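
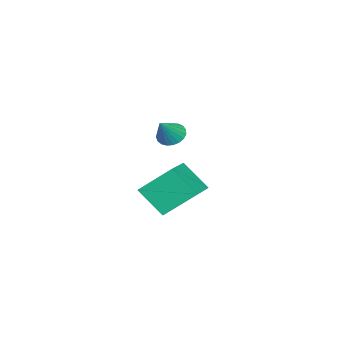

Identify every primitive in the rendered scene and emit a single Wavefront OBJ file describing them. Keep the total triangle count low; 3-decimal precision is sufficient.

v -4.334 -1.339 2.723
v -3.839 -0.961 2.254
v -3.266 -1.381 3.817
v -3.986 -0.716 2.407
v -4.194 -0.579 2.615
v -4.426 -0.573 2.842
v -4.642 -0.7 3.048
v -4.805 -0.937 3.198
v -4.886 -1.244 3.265
v -4.872 -1.567 3.239
v -4.765 -1.85 3.124
v -4.584 -2.046 2.939
v -4.359 -2.118 2.717
v -4.13 -2.056 2.495
v -3.936 -1.87 2.314
v -3.811 -1.592 2.203
v -3.777 -1.271 2.181
v 0.995 1.664 0.421
v 1.006 0.405 1.735
v 0.396 3.084 1.787
v 0.408 1.825 3.101
v 2.832 2.075 0.799
v 2.844 0.816 2.113
v 2.234 3.495 2.165
v 2.245 2.236 3.479
f 2 1 4
f 2 4 3
f 4 1 5
f 4 5 3
f 5 1 6
f 5 6 3
f 6 1 7
f 6 7 3
f 7 1 8
f 7 8 3
f 8 1 9
f 8 9 3
f 9 1 10
f 9 10 3
f 10 1 11
f 10 11 3
f 11 1 12
f 11 12 3
f 12 1 13
f 12 13 3
f 13 1 14
f 13 14 3
f 14 1 15
f 14 15 3
f 15 1 16
f 15 16 3
f 16 1 17
f 16 17 3
f 17 1 2
f 17 2 3
f 19 21 18
f 22 19 18
f 18 21 20
f 20 22 18
f 19 25 21
f 23 19 22
f 23 25 19
f 21 25 20
f 24 22 20
f 20 25 24
f 24 23 22
f 25 23 24



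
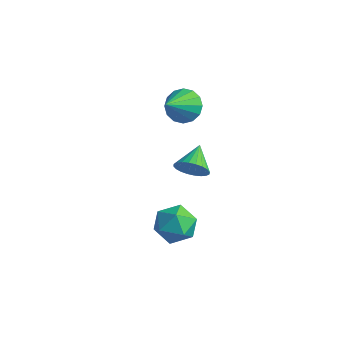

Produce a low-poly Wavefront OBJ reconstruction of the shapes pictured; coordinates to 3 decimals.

v -2.469 2.181 -2.049
v -2.163 2.052 -1.526
v -2.891 3.039 -1.591
v -2.003 2.192 -1.641
v -1.914 2.33 -1.818
v -1.909 2.446 -2.031
v -1.99 2.521 -2.246
v -2.144 2.545 -2.431
v -2.347 2.513 -2.558
v -2.569 2.43 -2.608
v -2.776 2.31 -2.572
v -2.936 2.17 -2.457
v -3.025 2.031 -2.28
v -3.03 1.916 -2.067
v -2.949 1.841 -1.852
v -2.795 1.817 -1.667
v -2.592 1.849 -1.54
v -2.37 1.932 -1.49
v -0.387 -0.126 -1.703
v 0.152 -0.614 -1.949
v -0.932 -1.046 -1.071
v -0.393 -1.534 -1.317
v -0.21 -0.98 -0.819
v 0.127 -0.411 -1.209
v -0.907 -1.249 -1.811
v -0.57 -0.68 -2.201
v -0.17 -1.308 -2.016
v 0.261 -1.142 -1.403
v -1.041 -0.518 -1.617
v -0.61 -0.352 -1.004
v -3.968 3.401 -0.397
v -3.655 3.056 -0.919
v -3.772 2.319 0.437
v -3.388 3.234 -0.751
v -3.276 3.457 -0.488
v -3.35 3.665 -0.2
v -3.59 3.802 0.034
v -3.931 3.832 0.154
v -4.282 3.746 0.125
v -4.549 3.568 -0.043
v -4.66 3.345 -0.306
v -4.586 3.138 -0.593
v -4.347 3 -0.828
v -4.006 2.97 -0.947
f 2 1 4
f 2 4 3
f 4 1 5
f 4 5 3
f 5 1 6
f 5 6 3
f 6 1 7
f 6 7 3
f 7 1 8
f 7 8 3
f 8 1 9
f 8 9 3
f 9 1 10
f 9 10 3
f 10 1 11
f 10 11 3
f 11 1 12
f 11 12 3
f 12 1 13
f 12 13 3
f 13 1 14
f 13 14 3
f 14 1 15
f 14 15 3
f 15 1 16
f 15 16 3
f 16 1 17
f 16 17 3
f 17 1 18
f 17 18 3
f 18 1 2
f 18 2 3
f 19 30 24
f 19 24 20
f 19 20 26
f 19 26 29
f 19 29 30
f 20 24 28
f 24 30 23
f 30 29 21
f 29 26 25
f 26 20 27
f 22 28 23
f 22 23 21
f 22 21 25
f 22 25 27
f 22 27 28
f 23 28 24
f 21 23 30
f 25 21 29
f 27 25 26
f 28 27 20
f 32 31 34
f 32 34 33
f 34 31 35
f 34 35 33
f 35 31 36
f 35 36 33
f 36 31 37
f 36 37 33
f 37 31 38
f 37 38 33
f 38 31 39
f 38 39 33
f 39 31 40
f 39 40 33
f 40 31 41
f 40 41 33
f 41 31 42
f 41 42 33
f 42 31 43
f 42 43 33
f 43 31 44
f 43 44 33
f 44 31 32
f 44 32 33



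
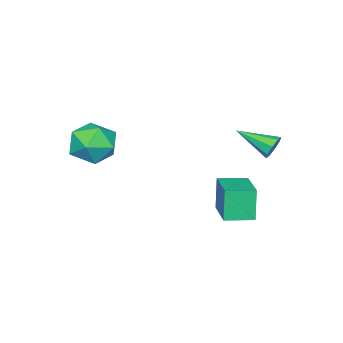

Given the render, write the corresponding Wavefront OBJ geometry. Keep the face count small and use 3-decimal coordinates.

v -1.947 1.462 -0.96
v -2.281 1.263 0.675
v -0.484 2.975 -0.477
v -0.818 2.776 1.158
v -0.962 0.484 -0.878
v -1.296 0.285 0.757
v 0.501 1.997 -0.395
v 0.167 1.798 1.24
v 3.002 -1.988 3.862
v 3.604 -2.529 2.936
v 2.416 -3.771 4.524
v 3.018 -4.312 3.598
v 3.646 -3.76 4.499
v 4.008 -2.658 4.09
v 2.012 -3.642 3.37
v 2.374 -2.54 2.961
v 2.991 -3.552 2.631
v 4.002 -3.624 3.329
v 2.018 -2.676 4.131
v 3.029 -2.748 4.829
v -2.573 2.399 2.888
v -2.149 2.311 2.39
v -2.147 0.681 3.552
v -1.931 2.522 2.795
v -2.09 2.66 3.254
v -2.531 2.645 3.499
v -2.997 2.486 3.386
v -3.215 2.276 2.982
v -3.056 2.138 2.522
v -2.615 2.152 2.277
f 2 4 1
f 5 2 1
f 1 4 3
f 3 5 1
f 2 8 4
f 6 2 5
f 6 8 2
f 4 8 3
f 7 5 3
f 3 8 7
f 7 6 5
f 8 6 7
f 9 20 14
f 9 14 10
f 9 10 16
f 9 16 19
f 9 19 20
f 10 14 18
f 14 20 13
f 20 19 11
f 19 16 15
f 16 10 17
f 12 18 13
f 12 13 11
f 12 11 15
f 12 15 17
f 12 17 18
f 13 18 14
f 11 13 20
f 15 11 19
f 17 15 16
f 18 17 10
f 22 21 24
f 22 24 23
f 24 21 25
f 24 25 23
f 25 21 26
f 25 26 23
f 26 21 27
f 26 27 23
f 27 21 28
f 27 28 23
f 28 21 29
f 28 29 23
f 29 21 30
f 29 30 23
f 30 21 22
f 30 22 23



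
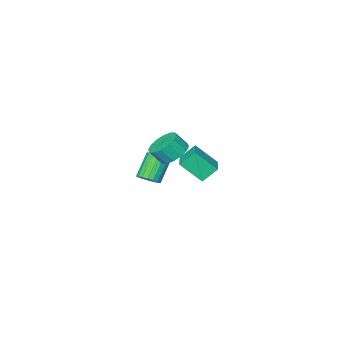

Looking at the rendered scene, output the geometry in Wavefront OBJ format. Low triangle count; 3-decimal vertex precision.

v 0.227 -3.62 -1.303
v 0.817 -4.065 -0.996
v -0.318 -4.544 0.49
v -0.907 -4.1 0.183
v 0.874 -3.746 -0.849
v -0.261 -4.225 0.637
v 0.803 -3.401 -0.792
v -0.332 -3.881 0.693
v 0.618 -3.101 -0.837
v -0.517 -3.58 0.649
v 0.356 -2.903 -0.974
v -0.779 -3.382 0.512
v 0.068 -2.847 -1.175
v -1.067 -3.326 0.31
v -0.189 -2.944 -1.403
v -1.323 -3.424 0.083
v -0.362 -3.176 -1.61
v -1.497 -3.655 -0.124
v -0.419 -3.495 -1.757
v -1.554 -3.974 -0.271
v -0.348 -3.839 -1.813
v -1.483 -4.319 -0.328
v -0.163 -4.14 -1.769
v -1.298 -4.619 -0.283
v 0.099 -4.338 -1.632
v -1.036 -4.817 -0.146
v 0.387 -4.394 -1.43
v -0.748 -4.873 0.055
v 0.643 -4.296 -1.203
v -0.491 -4.776 0.283
v 2.183 2.309 3.97
v 1.383 2.69 4.852
v 1.307 3.287 2.753
v 0.507 3.668 3.635
v 3.173 3.612 4.305
v 2.373 3.993 5.187
v 2.297 4.59 3.088
v 1.497 4.971 3.97
v 1.632 1.052 3.54
v 2.509 1.481 3.181
v 3.085 1.057 4.082
v 2.208 0.628 4.44
v 2.29 1.857 3.498
v 2.865 1.433 4.399
v 1.894 2.017 3.827
v 2.47 1.593 4.727
v 1.428 1.918 4.078
v 2.004 1.494 4.979
v 1.017 1.588 4.185
v 1.593 1.164 5.086
v 0.771 1.114 4.119
v 1.347 0.689 5.02
v 0.755 0.623 3.898
v 1.331 0.199 4.799
v 0.975 0.247 3.581
v 1.55 -0.177 4.482
v 1.37 0.087 3.253
v 1.946 -0.337 4.153
v 1.836 0.186 3.001
v 2.412 -0.238 3.902
v 2.247 0.516 2.894
v 2.823 0.092 3.795
v 2.493 0.991 2.96
v 3.069 0.566 3.861
f 2 1 5
f 2 5 3
f 3 5 6
f 3 6 4
f 5 1 7
f 5 7 6
f 6 7 8
f 6 8 4
f 7 1 9
f 7 9 8
f 8 9 10
f 8 10 4
f 9 1 11
f 9 11 10
f 10 11 12
f 10 12 4
f 11 1 13
f 11 13 12
f 12 13 14
f 12 14 4
f 13 1 15
f 13 15 14
f 14 15 16
f 14 16 4
f 15 1 17
f 15 17 16
f 16 17 18
f 16 18 4
f 17 1 19
f 17 19 18
f 18 19 20
f 18 20 4
f 19 1 21
f 19 21 20
f 20 21 22
f 20 22 4
f 21 1 23
f 21 23 22
f 22 23 24
f 22 24 4
f 23 1 25
f 23 25 24
f 24 25 26
f 24 26 4
f 25 1 27
f 25 27 26
f 26 27 28
f 26 28 4
f 27 1 29
f 27 29 28
f 28 29 30
f 28 30 4
f 29 1 2
f 29 2 30
f 30 2 3
f 30 3 4
f 32 34 31
f 35 32 31
f 31 34 33
f 33 35 31
f 32 38 34
f 36 32 35
f 36 38 32
f 34 38 33
f 37 35 33
f 33 38 37
f 37 36 35
f 38 36 37
f 40 39 43
f 40 43 41
f 41 43 44
f 41 44 42
f 43 39 45
f 43 45 44
f 44 45 46
f 44 46 42
f 45 39 47
f 45 47 46
f 46 47 48
f 46 48 42
f 47 39 49
f 47 49 48
f 48 49 50
f 48 50 42
f 49 39 51
f 49 51 50
f 50 51 52
f 50 52 42
f 51 39 53
f 51 53 52
f 52 53 54
f 52 54 42
f 53 39 55
f 53 55 54
f 54 55 56
f 54 56 42
f 55 39 57
f 55 57 56
f 56 57 58
f 56 58 42
f 57 39 59
f 57 59 58
f 58 59 60
f 58 60 42
f 59 39 61
f 59 61 60
f 60 61 62
f 60 62 42
f 61 39 63
f 61 63 62
f 62 63 64
f 62 64 42
f 63 39 40
f 63 40 64
f 64 40 41
f 64 41 42



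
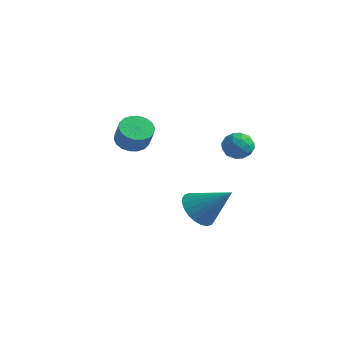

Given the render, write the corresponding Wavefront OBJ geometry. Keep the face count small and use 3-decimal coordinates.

v -3.473 0.55 -1.804
v -2.811 0.152 -2.286
v -2.206 -0.208 -1.158
v -2.867 0.19 -0.676
v -2.674 0.53 -2.239
v -2.068 0.17 -1.111
v -2.694 0.912 -2.106
v -2.089 0.552 -0.978
v -2.869 1.222 -1.914
v -2.264 0.862 -0.785
v -3.163 1.399 -1.699
v -2.558 1.039 -0.571
v -3.519 1.408 -1.506
v -2.914 1.048 -0.377
v -3.865 1.247 -1.371
v -3.26 0.887 -0.243
v -4.134 0.948 -1.322
v -3.529 0.588 -0.194
v -4.272 0.57 -1.369
v -3.666 0.21 -0.241
v -4.251 0.188 -1.502
v -3.646 -0.172 -0.374
v -4.076 -0.122 -1.695
v -3.471 -0.482 -0.566
v -3.782 -0.299 -1.909
v -3.177 -0.659 -0.781
v -3.426 -0.308 -2.103
v -2.821 -0.668 -0.974
v -3.08 -0.147 -2.237
v -2.475 -0.507 -1.109
v 1.416 2.047 -0.951
v 2.139 2.43 -0.677
v 2.161 0.95 -1.383
v 2.884 1.333 -1.109
v 2.302 1.051 -0.539
v 1.842 1.73 -0.271
v 2.458 1.65 -1.789
v 1.998 2.329 -1.521
v 2.783 2.185 -1.195
v 2.686 1.814 -0.422
v 1.614 1.566 -1.638
v 1.517 1.195 -0.865
v 1.712 2.335 -0.776
v 2.588 1.045 -1.284
v 2.246 0.88 -0.949
v 2.671 1.105 -0.788
v 1.537 1.923 -0.537
v 1.962 2.148 -0.376
v 2.058 1.338 -0.295
v 2.338 1.232 -1.684
v 2.763 1.457 -1.523
v 1.629 2.275 -1.272
v 2.054 2.5 -1.111
v 2.242 2.042 -1.765
v 2.515 2.416 -0.919
v 2.953 1.771 -1.174
v 2.703 1.957 -1.573
v 2.433 2.356 -1.416
v 2.459 2.198 -0.465
v 2.896 1.553 -0.719
v 2.555 1.388 -0.384
v 2.284 1.787 -0.227
v 2.837 2.054 -0.77
v 1.404 1.827 -1.341
v 1.841 1.182 -1.595
v 2.016 1.593 -1.833
v 1.745 1.992 -1.676
v 1.347 1.609 -0.886
v 1.785 0.964 -1.141
v 1.867 1.024 -0.644
v 1.597 1.423 -0.487
v 1.463 1.326 -1.29
v 2.277 -1.693 -3.932
v 3.042 -2.045 -4.639
v 3.843 -1.187 -2.488
v 3.01 -1.632 -4.749
v 2.867 -1.227 -4.735
v 2.634 -0.894 -4.599
v 2.346 -0.682 -4.361
v 2.048 -0.624 -4.058
v 1.785 -0.728 -3.736
v 1.596 -0.98 -3.443
v 1.511 -1.34 -3.225
v 1.543 -1.753 -3.115
v 1.686 -2.158 -3.129
v 1.919 -2.491 -3.265
v 2.207 -2.703 -3.503
v 2.505 -2.761 -3.806
v 2.768 -2.657 -4.129
v 2.957 -2.405 -4.421
f 2 1 5
f 2 5 3
f 3 5 6
f 3 6 4
f 5 1 7
f 5 7 6
f 6 7 8
f 6 8 4
f 7 1 9
f 7 9 8
f 8 9 10
f 8 10 4
f 9 1 11
f 9 11 10
f 10 11 12
f 10 12 4
f 11 1 13
f 11 13 12
f 12 13 14
f 12 14 4
f 13 1 15
f 13 15 14
f 14 15 16
f 14 16 4
f 15 1 17
f 15 17 16
f 16 17 18
f 16 18 4
f 17 1 19
f 17 19 18
f 18 19 20
f 18 20 4
f 19 1 21
f 19 21 20
f 20 21 22
f 20 22 4
f 21 1 23
f 21 23 22
f 22 23 24
f 22 24 4
f 23 1 25
f 23 25 24
f 24 25 26
f 24 26 4
f 25 1 27
f 25 27 26
f 26 27 28
f 26 28 4
f 27 1 29
f 27 29 28
f 28 29 30
f 28 30 4
f 29 1 2
f 29 2 30
f 30 2 3
f 30 3 4
f 31 68 47
f 68 42 71
f 47 71 36
f 68 71 47
f 31 47 43
f 47 36 48
f 43 48 32
f 47 48 43
f 31 43 52
f 43 32 53
f 52 53 38
f 43 53 52
f 31 52 64
f 52 38 67
f 64 67 41
f 52 67 64
f 31 64 68
f 64 41 72
f 68 72 42
f 64 72 68
f 32 48 59
f 48 36 62
f 59 62 40
f 48 62 59
f 36 71 49
f 71 42 70
f 49 70 35
f 71 70 49
f 42 72 69
f 72 41 65
f 69 65 33
f 72 65 69
f 41 67 66
f 67 38 54
f 66 54 37
f 67 54 66
f 38 53 58
f 53 32 55
f 58 55 39
f 53 55 58
f 34 60 46
f 60 40 61
f 46 61 35
f 60 61 46
f 34 46 44
f 46 35 45
f 44 45 33
f 46 45 44
f 34 44 51
f 44 33 50
f 51 50 37
f 44 50 51
f 34 51 56
f 51 37 57
f 56 57 39
f 51 57 56
f 34 56 60
f 56 39 63
f 60 63 40
f 56 63 60
f 35 61 49
f 61 40 62
f 49 62 36
f 61 62 49
f 33 45 69
f 45 35 70
f 69 70 42
f 45 70 69
f 37 50 66
f 50 33 65
f 66 65 41
f 50 65 66
f 39 57 58
f 57 37 54
f 58 54 38
f 57 54 58
f 40 63 59
f 63 39 55
f 59 55 32
f 63 55 59
f 74 73 76
f 74 76 75
f 76 73 77
f 76 77 75
f 77 73 78
f 77 78 75
f 78 73 79
f 78 79 75
f 79 73 80
f 79 80 75
f 80 73 81
f 80 81 75
f 81 73 82
f 81 82 75
f 82 73 83
f 82 83 75
f 83 73 84
f 83 84 75
f 84 73 85
f 84 85 75
f 85 73 86
f 85 86 75
f 86 73 87
f 86 87 75
f 87 73 88
f 87 88 75
f 88 73 89
f 88 89 75
f 89 73 90
f 89 90 75
f 90 73 74
f 90 74 75



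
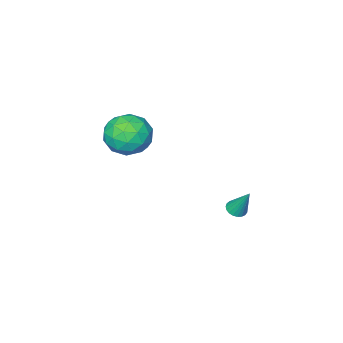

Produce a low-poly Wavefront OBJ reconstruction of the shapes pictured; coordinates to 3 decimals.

v 3.596 2.273 2.192
v 4.524 2.218 1.418
v 3.456 0.322 2.162
v 4.384 0.267 1.388
v 4.57 0.611 2.533
v 4.657 1.817 2.551
v 3.323 0.723 1.029
v 3.41 1.929 1.047
v 4.355 1.261 0.7
v 5.126 1.191 1.629
v 2.854 1.349 1.951
v 3.625 1.279 2.88
v 4.072 2.417 1.808
v 3.908 0.123 1.772
v 4.017 0.325 2.445
v 4.562 0.293 1.99
v 4.15 2.181 2.474
v 4.696 2.149 2.019
v 4.723 1.204 2.674
v 3.284 0.391 1.561
v 3.83 0.359 1.106
v 3.418 2.247 1.59
v 3.963 2.215 1.135
v 3.257 1.336 0.906
v 4.519 1.822 0.931
v 4.436 0.675 0.913
v 3.813 0.943 0.702
v 3.864 1.652 0.713
v 4.972 1.781 1.477
v 4.889 0.634 1.459
v 4.999 0.836 2.132
v 5.05 1.545 2.143
v 4.872 1.218 1.054
v 3.091 1.906 2.121
v 3.008 0.759 2.103
v 2.93 0.995 1.437
v 2.981 1.704 1.448
v 3.544 1.865 2.667
v 3.461 0.718 2.649
v 4.116 0.888 2.867
v 4.167 1.597 2.878
v 3.108 1.322 2.526
v -0.884 3.098 -4.463
v -0.363 2.983 -4.374
v -0.956 3.902 -2.977
v -0.35 3.18 -4.48
v -0.429 3.363 -4.584
v -0.586 3.501 -4.666
v -0.795 3.569 -4.713
v -1.019 3.555 -4.716
v -1.22 3.463 -4.676
v -1.362 3.307 -4.599
v -1.422 3.116 -4.498
v -1.389 2.921 -4.391
v -1.268 2.757 -4.297
v -1.081 2.652 -4.231
v -0.859 2.624 -4.205
v -0.642 2.678 -4.224
v -0.467 2.805 -4.283
f 1 38 17
f 38 12 41
f 17 41 6
f 38 41 17
f 1 17 13
f 17 6 18
f 13 18 2
f 17 18 13
f 1 13 22
f 13 2 23
f 22 23 8
f 13 23 22
f 1 22 34
f 22 8 37
f 34 37 11
f 22 37 34
f 1 34 38
f 34 11 42
f 38 42 12
f 34 42 38
f 2 18 29
f 18 6 32
f 29 32 10
f 18 32 29
f 6 41 19
f 41 12 40
f 19 40 5
f 41 40 19
f 12 42 39
f 42 11 35
f 39 35 3
f 42 35 39
f 11 37 36
f 37 8 24
f 36 24 7
f 37 24 36
f 8 23 28
f 23 2 25
f 28 25 9
f 23 25 28
f 4 30 16
f 30 10 31
f 16 31 5
f 30 31 16
f 4 16 14
f 16 5 15
f 14 15 3
f 16 15 14
f 4 14 21
f 14 3 20
f 21 20 7
f 14 20 21
f 4 21 26
f 21 7 27
f 26 27 9
f 21 27 26
f 4 26 30
f 26 9 33
f 30 33 10
f 26 33 30
f 5 31 19
f 31 10 32
f 19 32 6
f 31 32 19
f 3 15 39
f 15 5 40
f 39 40 12
f 15 40 39
f 7 20 36
f 20 3 35
f 36 35 11
f 20 35 36
f 9 27 28
f 27 7 24
f 28 24 8
f 27 24 28
f 10 33 29
f 33 9 25
f 29 25 2
f 33 25 29
f 44 43 46
f 44 46 45
f 46 43 47
f 46 47 45
f 47 43 48
f 47 48 45
f 48 43 49
f 48 49 45
f 49 43 50
f 49 50 45
f 50 43 51
f 50 51 45
f 51 43 52
f 51 52 45
f 52 43 53
f 52 53 45
f 53 43 54
f 53 54 45
f 54 43 55
f 54 55 45
f 55 43 56
f 55 56 45
f 56 43 57
f 56 57 45
f 57 43 58
f 57 58 45
f 58 43 59
f 58 59 45
f 59 43 44
f 59 44 45



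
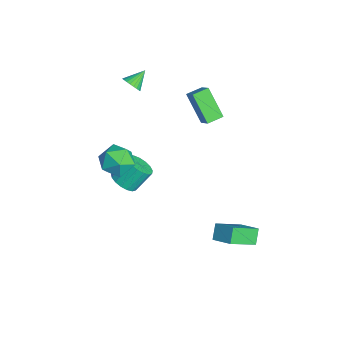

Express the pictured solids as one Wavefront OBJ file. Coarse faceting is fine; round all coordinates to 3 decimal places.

v 3.691 2.26 -3.66
v 3.111 2.54 -3.003
v 3.234 3.69 -4.671
v 2.654 3.97 -4.014
v 4.586 2.91 -3.146
v 4.006 3.19 -2.489
v 4.129 4.34 -4.157
v 3.549 4.62 -3.5
v -2.365 -1.405 -2.222
v -1.511 -0.895 -2.529
v -1.549 -1.945 -0.851
v -0.695 -1.435 -1.158
v -1.534 -0.904 -0.845
v -2.038 -0.57 -1.693
v -1.022 -2.27 -1.687
v -1.526 -1.936 -2.535
v -0.681 -1.43 -2.199
v -0.997 -0.586 -1.679
v -2.063 -2.254 -1.701
v -2.379 -1.41 -1.181
v -2.55 2.391 2.012
v -1.811 2.542 2.669
v -2.814 3.256 2.111
v -2.076 3.408 2.768
v -1.424 2.892 0.632
v -0.686 3.044 1.289
v -1.689 3.758 0.731
v -0.95 3.909 1.388
v -2.159 -0.972 -4.343
v -1.488 -1.255 -3.988
v -1.67 -0.351 -2.923
v -2.341 -0.068 -3.277
v -1.36 -0.966 -4.212
v -1.541 -0.061 -3.146
v -1.415 -0.678 -4.466
v -1.596 0.227 -3.4
v -1.64 -0.458 -4.692
v -1.822 0.447 -3.626
v -1.984 -0.355 -4.837
v -2.166 0.55 -3.771
v -2.369 -0.394 -4.87
v -2.55 0.511 -3.804
v -2.705 -0.565 -4.782
v -2.887 0.34 -3.716
v -2.916 -0.83 -4.593
v -3.098 0.075 -3.527
v -2.954 -1.127 -4.347
v -3.136 -0.222 -3.281
v -2.81 -1.389 -4.1
v -2.992 -0.484 -3.034
v -2.517 -1.556 -3.909
v -2.698 -0.651 -2.843
v -2.141 -1.588 -3.817
v -2.323 -0.683 -2.751
v -1.77 -1.48 -3.846
v -1.952 -0.575 -2.78
v -3.142 -0.283 2.814
v -2.641 0.007 2.789
v -3.578 0.523 3.406
v -2.746 0.085 2.605
v -2.912 0.107 2.452
v -3.113 0.07 2.355
v -3.318 -0.021 2.328
v -3.497 -0.152 2.375
v -3.622 -0.303 2.488
v -3.673 -0.45 2.652
v -3.644 -0.573 2.84
v -3.538 -0.651 3.024
v -3.372 -0.673 3.177
v -3.172 -0.636 3.274
v -2.966 -0.545 3.301
v -2.788 -0.414 3.254
v -2.663 -0.263 3.141
v -2.611 -0.115 2.977
f 2 4 1
f 5 2 1
f 1 4 3
f 3 5 1
f 2 8 4
f 6 2 5
f 6 8 2
f 4 8 3
f 7 5 3
f 3 8 7
f 7 6 5
f 8 6 7
f 9 20 14
f 9 14 10
f 9 10 16
f 9 16 19
f 9 19 20
f 10 14 18
f 14 20 13
f 20 19 11
f 19 16 15
f 16 10 17
f 12 18 13
f 12 13 11
f 12 11 15
f 12 15 17
f 12 17 18
f 13 18 14
f 11 13 20
f 15 11 19
f 17 15 16
f 18 17 10
f 22 24 21
f 25 22 21
f 21 24 23
f 23 25 21
f 22 28 24
f 26 22 25
f 26 28 22
f 24 28 23
f 27 25 23
f 23 28 27
f 27 26 25
f 28 26 27
f 30 29 33
f 30 33 31
f 31 33 34
f 31 34 32
f 33 29 35
f 33 35 34
f 34 35 36
f 34 36 32
f 35 29 37
f 35 37 36
f 36 37 38
f 36 38 32
f 37 29 39
f 37 39 38
f 38 39 40
f 38 40 32
f 39 29 41
f 39 41 40
f 40 41 42
f 40 42 32
f 41 29 43
f 41 43 42
f 42 43 44
f 42 44 32
f 43 29 45
f 43 45 44
f 44 45 46
f 44 46 32
f 45 29 47
f 45 47 46
f 46 47 48
f 46 48 32
f 47 29 49
f 47 49 48
f 48 49 50
f 48 50 32
f 49 29 51
f 49 51 50
f 50 51 52
f 50 52 32
f 51 29 53
f 51 53 52
f 52 53 54
f 52 54 32
f 53 29 55
f 53 55 54
f 54 55 56
f 54 56 32
f 55 29 30
f 55 30 56
f 56 30 31
f 56 31 32
f 58 57 60
f 58 60 59
f 60 57 61
f 60 61 59
f 61 57 62
f 61 62 59
f 62 57 63
f 62 63 59
f 63 57 64
f 63 64 59
f 64 57 65
f 64 65 59
f 65 57 66
f 65 66 59
f 66 57 67
f 66 67 59
f 67 57 68
f 67 68 59
f 68 57 69
f 68 69 59
f 69 57 70
f 69 70 59
f 70 57 71
f 70 71 59
f 71 57 72
f 71 72 59
f 72 57 73
f 72 73 59
f 73 57 74
f 73 74 59
f 74 57 58
f 74 58 59



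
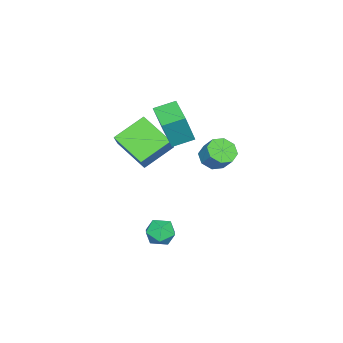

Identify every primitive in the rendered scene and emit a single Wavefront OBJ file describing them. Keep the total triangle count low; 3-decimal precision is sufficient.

v -0.484 -2.189 2.353
v 0.132 -2.409 4.148
v -1.243 -1.295 2.723
v -0.627 -1.515 4.518
v 0.707 -1.065 2.082
v 1.323 -1.285 3.877
v -0.052 -0.171 2.452
v 0.564 -0.391 4.247
v -1.89 -2.278 0.175
v -2.343 -4.052 1.203
v -0.724 -1.845 1.434
v -1.177 -3.619 2.463
v -0.463 -3.221 -0.823
v -0.916 -4.995 0.206
v 0.703 -2.788 0.437
v 0.25 -4.562 1.465
v 2.475 2.039 3.345
v 3.112 2.274 2.942
v 3.402 2.877 3.751
v 2.765 2.641 4.155
v 2.633 2.632 2.848
v 2.924 3.234 3.657
v 2.062 2.642 3.045
v 2.352 3.244 3.855
v 1.732 2.299 3.418
v 2.023 2.901 4.228
v 1.838 1.803 3.749
v 2.128 2.406 4.558
v 2.316 1.446 3.843
v 2.607 2.048 4.652
v 2.888 1.436 3.645
v 3.178 2.038 4.455
v 3.217 1.779 3.272
v 3.508 2.381 4.082
v 2.964 -0.129 -3.374
v 3.597 -0.249 -2.785
v 2.103 -0.951 -2.615
v 2.736 -1.071 -2.026
v 2.359 -0.289 -2.108
v 2.891 0.22 -2.577
v 2.809 -1.42 -2.823
v 3.341 -0.911 -3.292
v 3.502 -1.046 -2.445
v 3.223 -0.347 -2.003
v 2.477 -0.853 -3.397
v 2.198 -0.154 -2.955
f 2 4 1
f 5 2 1
f 1 4 3
f 3 5 1
f 2 8 4
f 6 2 5
f 6 8 2
f 4 8 3
f 7 5 3
f 3 8 7
f 7 6 5
f 8 6 7
f 10 12 9
f 13 10 9
f 9 12 11
f 11 13 9
f 10 16 12
f 14 10 13
f 14 16 10
f 12 16 11
f 15 13 11
f 11 16 15
f 15 14 13
f 16 14 15
f 18 17 21
f 18 21 19
f 19 21 22
f 19 22 20
f 21 17 23
f 21 23 22
f 22 23 24
f 22 24 20
f 23 17 25
f 23 25 24
f 24 25 26
f 24 26 20
f 25 17 27
f 25 27 26
f 26 27 28
f 26 28 20
f 27 17 29
f 27 29 28
f 28 29 30
f 28 30 20
f 29 17 31
f 29 31 30
f 30 31 32
f 30 32 20
f 31 17 33
f 31 33 32
f 32 33 34
f 32 34 20
f 33 17 18
f 33 18 34
f 34 18 19
f 34 19 20
f 35 46 40
f 35 40 36
f 35 36 42
f 35 42 45
f 35 45 46
f 36 40 44
f 40 46 39
f 46 45 37
f 45 42 41
f 42 36 43
f 38 44 39
f 38 39 37
f 38 37 41
f 38 41 43
f 38 43 44
f 39 44 40
f 37 39 46
f 41 37 45
f 43 41 42
f 44 43 36



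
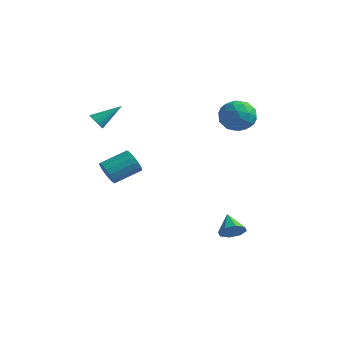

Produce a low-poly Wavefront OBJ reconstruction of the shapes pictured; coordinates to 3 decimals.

v 4.184 0.104 -4.2
v 4.558 -0.133 -3.583
v 3.356 0.776 -3.44
v 4.77 0.366 -3.794
v 4.639 0.712 -4.242
v 4.241 0.701 -4.667
v 3.81 0.341 -4.818
v 3.598 -0.158 -4.607
v 3.73 -0.504 -4.158
v 4.127 -0.494 -3.734
v -1.31 -3.202 -0.383
v -0.949 -3.657 0.107
v -0.209 -2.353 0.773
v -0.57 -1.898 0.283
v -0.723 -3.639 -0.177
v 0.016 -2.336 0.488
v -0.632 -3.522 -0.509
v 0.107 -2.218 0.156
v -0.696 -3.331 -0.812
v 0.043 -2.027 -0.147
v -0.901 -3.11 -1.017
v -0.161 -1.806 -0.351
v -1.199 -2.911 -1.076
v -0.46 -1.607 -0.411
v -1.523 -2.778 -0.976
v -0.783 -1.474 -0.311
v -1.798 -2.742 -0.741
v -1.058 -1.439 -0.075
v -1.961 -2.812 -0.423
v -1.221 -1.508 0.242
v -1.975 -2.971 -0.096
v -1.235 -1.667 0.569
v -1.836 -3.183 0.165
v -1.097 -1.879 0.83
v -1.577 -3.399 0.301
v -0.838 -2.095 0.966
v -1.257 -3.57 0.28
v -0.518 -2.266 0.946
v 1.65 2.469 3.212
v 2.299 3.25 3.59
v 2.841 2.07 1.99
v 3.49 2.851 2.368
v 3.309 1.964 2.961
v 2.573 2.21 3.716
v 2.567 3.11 1.864
v 1.831 3.356 2.619
v 2.865 3.646 2.756
v 3.324 2.938 3.435
v 1.816 2.382 2.145
v 2.275 1.674 2.824
v 1.87 2.894 3.508
v 3.27 2.426 2.072
v 3.164 1.904 2.421
v 3.545 2.363 2.642
v 2.031 2.283 3.583
v 2.412 2.742 3.805
v 3.006 1.986 3.435
v 2.728 2.578 1.775
v 3.109 3.037 1.997
v 1.595 2.957 2.938
v 1.976 3.416 3.159
v 2.134 3.334 2.145
v 2.584 3.586 3.24
v 3.284 3.352 2.522
v 2.742 3.504 2.226
v 2.309 3.649 2.67
v 2.854 3.17 3.639
v 3.554 2.936 2.921
v 3.448 2.414 3.269
v 3.015 2.558 3.713
v 3.187 3.403 3.149
v 1.586 2.384 2.659
v 2.286 2.15 1.941
v 2.125 2.762 1.867
v 1.692 2.906 2.311
v 1.856 1.968 3.058
v 2.556 1.734 2.34
v 2.831 1.671 2.91
v 2.398 1.816 3.354
v 1.953 1.917 2.431
v -2.994 -2.027 2.459
v -2.758 -1.809 2
v -2.246 -0.853 3.401
v -3.01 -1.67 2.028
v -3.259 -1.626 2.171
v -3.436 -1.69 2.391
v -3.495 -1.844 2.63
v -3.42 -2.047 2.822
v -3.23 -2.244 2.918
v -2.977 -2.383 2.891
v -2.729 -2.427 2.748
v -2.552 -2.363 2.527
v -2.493 -2.209 2.289
v -2.568 -2.007 2.096
f 2 1 4
f 2 4 3
f 4 1 5
f 4 5 3
f 5 1 6
f 5 6 3
f 6 1 7
f 6 7 3
f 7 1 8
f 7 8 3
f 8 1 9
f 8 9 3
f 9 1 10
f 9 10 3
f 10 1 2
f 10 2 3
f 12 11 15
f 12 15 13
f 13 15 16
f 13 16 14
f 15 11 17
f 15 17 16
f 16 17 18
f 16 18 14
f 17 11 19
f 17 19 18
f 18 19 20
f 18 20 14
f 19 11 21
f 19 21 20
f 20 21 22
f 20 22 14
f 21 11 23
f 21 23 22
f 22 23 24
f 22 24 14
f 23 11 25
f 23 25 24
f 24 25 26
f 24 26 14
f 25 11 27
f 25 27 26
f 26 27 28
f 26 28 14
f 27 11 29
f 27 29 28
f 28 29 30
f 28 30 14
f 29 11 31
f 29 31 30
f 30 31 32
f 30 32 14
f 31 11 33
f 31 33 32
f 32 33 34
f 32 34 14
f 33 11 35
f 33 35 34
f 34 35 36
f 34 36 14
f 35 11 37
f 35 37 36
f 36 37 38
f 36 38 14
f 37 11 12
f 37 12 38
f 38 12 13
f 38 13 14
f 39 76 55
f 76 50 79
f 55 79 44
f 76 79 55
f 39 55 51
f 55 44 56
f 51 56 40
f 55 56 51
f 39 51 60
f 51 40 61
f 60 61 46
f 51 61 60
f 39 60 72
f 60 46 75
f 72 75 49
f 60 75 72
f 39 72 76
f 72 49 80
f 76 80 50
f 72 80 76
f 40 56 67
f 56 44 70
f 67 70 48
f 56 70 67
f 44 79 57
f 79 50 78
f 57 78 43
f 79 78 57
f 50 80 77
f 80 49 73
f 77 73 41
f 80 73 77
f 49 75 74
f 75 46 62
f 74 62 45
f 75 62 74
f 46 61 66
f 61 40 63
f 66 63 47
f 61 63 66
f 42 68 54
f 68 48 69
f 54 69 43
f 68 69 54
f 42 54 52
f 54 43 53
f 52 53 41
f 54 53 52
f 42 52 59
f 52 41 58
f 59 58 45
f 52 58 59
f 42 59 64
f 59 45 65
f 64 65 47
f 59 65 64
f 42 64 68
f 64 47 71
f 68 71 48
f 64 71 68
f 43 69 57
f 69 48 70
f 57 70 44
f 69 70 57
f 41 53 77
f 53 43 78
f 77 78 50
f 53 78 77
f 45 58 74
f 58 41 73
f 74 73 49
f 58 73 74
f 47 65 66
f 65 45 62
f 66 62 46
f 65 62 66
f 48 71 67
f 71 47 63
f 67 63 40
f 71 63 67
f 82 81 84
f 82 84 83
f 84 81 85
f 84 85 83
f 85 81 86
f 85 86 83
f 86 81 87
f 86 87 83
f 87 81 88
f 87 88 83
f 88 81 89
f 88 89 83
f 89 81 90
f 89 90 83
f 90 81 91
f 90 91 83
f 91 81 92
f 91 92 83
f 92 81 93
f 92 93 83
f 93 81 94
f 93 94 83
f 94 81 82
f 94 82 83



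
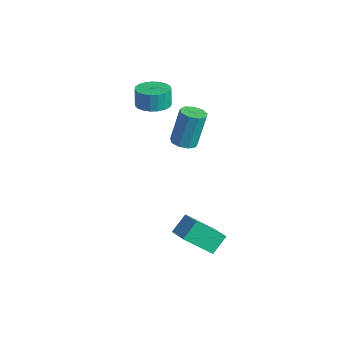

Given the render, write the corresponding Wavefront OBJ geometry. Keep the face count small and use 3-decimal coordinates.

v -3.022 3.312 1.602
v -2.522 4.143 1.614
v -2.679 4.22 2.771
v -3.178 3.388 2.758
v -2.9 4.273 1.554
v -3.056 4.349 2.711
v -3.298 4.236 1.503
v -3.455 4.313 2.66
v -3.649 4.04 1.468
v -3.805 4.116 2.625
v -3.891 3.718 1.457
v -4.047 3.794 2.614
v -3.983 3.325 1.471
v -4.139 3.402 2.627
v -3.908 2.93 1.507
v -4.065 3.007 2.664
v -3.681 2.601 1.559
v -3.838 2.678 2.716
v -3.339 2.395 1.619
v -3.496 2.472 2.776
v -2.943 2.348 1.676
v -3.099 2.424 2.833
v -2.56 2.467 1.72
v -2.717 2.543 2.877
v -2.257 2.732 1.743
v -2.414 2.809 2.9
v -2.086 3.097 1.742
v -2.243 3.174 2.899
v -2.077 3.5 1.717
v -2.234 3.576 2.874
v -2.231 3.87 1.672
v -2.388 3.946 2.829
v 0.235 3.351 0.734
v 0.883 3.696 0.642
v 0.874 4.274 2.755
v 0.225 3.929 2.846
v 0.502 4.017 0.553
v 0.493 4.595 2.665
v -0.004 4.027 0.548
v -0.013 4.604 2.661
v -0.399 3.72 0.63
v -0.408 4.298 2.743
v -0.497 3.241 0.761
v -0.506 3.818 2.873
v -0.253 2.813 0.879
v -0.262 3.391 2.991
v 0.219 2.638 0.929
v 0.21 3.215 3.041
v 0.699 2.796 0.888
v 0.689 3.373 3
v 0.961 3.214 0.774
v 0.951 3.791 2.887
v 3.274 2.705 -5.242
v 2.734 1.267 -3.855
v 3.047 3.609 -4.393
v 2.506 2.17 -3.007
v 4.574 2.63 -4.813
v 4.033 1.191 -3.427
v 4.346 3.533 -3.965
v 3.806 2.095 -2.578
f 2 1 5
f 2 5 3
f 3 5 6
f 3 6 4
f 5 1 7
f 5 7 6
f 6 7 8
f 6 8 4
f 7 1 9
f 7 9 8
f 8 9 10
f 8 10 4
f 9 1 11
f 9 11 10
f 10 11 12
f 10 12 4
f 11 1 13
f 11 13 12
f 12 13 14
f 12 14 4
f 13 1 15
f 13 15 14
f 14 15 16
f 14 16 4
f 15 1 17
f 15 17 16
f 16 17 18
f 16 18 4
f 17 1 19
f 17 19 18
f 18 19 20
f 18 20 4
f 19 1 21
f 19 21 20
f 20 21 22
f 20 22 4
f 21 1 23
f 21 23 22
f 22 23 24
f 22 24 4
f 23 1 25
f 23 25 24
f 24 25 26
f 24 26 4
f 25 1 27
f 25 27 26
f 26 27 28
f 26 28 4
f 27 1 29
f 27 29 28
f 28 29 30
f 28 30 4
f 29 1 31
f 29 31 30
f 30 31 32
f 30 32 4
f 31 1 2
f 31 2 32
f 32 2 3
f 32 3 4
f 34 33 37
f 34 37 35
f 35 37 38
f 35 38 36
f 37 33 39
f 37 39 38
f 38 39 40
f 38 40 36
f 39 33 41
f 39 41 40
f 40 41 42
f 40 42 36
f 41 33 43
f 41 43 42
f 42 43 44
f 42 44 36
f 43 33 45
f 43 45 44
f 44 45 46
f 44 46 36
f 45 33 47
f 45 47 46
f 46 47 48
f 46 48 36
f 47 33 49
f 47 49 48
f 48 49 50
f 48 50 36
f 49 33 51
f 49 51 50
f 50 51 52
f 50 52 36
f 51 33 34
f 51 34 52
f 52 34 35
f 52 35 36
f 54 56 53
f 57 54 53
f 53 56 55
f 55 57 53
f 54 60 56
f 58 54 57
f 58 60 54
f 56 60 55
f 59 57 55
f 55 60 59
f 59 58 57
f 60 58 59



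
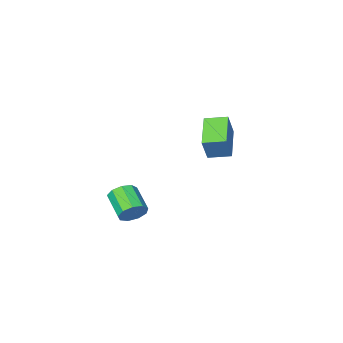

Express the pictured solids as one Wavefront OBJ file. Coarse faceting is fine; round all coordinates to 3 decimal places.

v 2.729 1.259 -1.206
v 2.949 1.626 -0.507
v 2.771 0.189 0.305
v 2.551 -0.179 -0.394
v 2.393 1.657 -0.573
v 2.215 0.22 0.238
v 1.994 1.502 -0.936
v 1.816 0.065 -0.124
v 1.939 1.233 -1.425
v 1.761 -0.204 -0.613
v 2.254 0.975 -1.811
v 2.076 -0.462 -0.999
v 2.791 0.851 -1.915
v 2.613 -0.586 -1.103
v 3.299 0.917 -1.686
v 3.121 -0.52 -0.874
v 3.54 1.143 -1.233
v 3.362 -0.294 -0.421
v 3.402 1.423 -0.767
v 3.224 -0.014 0.044
v -4.157 -2.524 1.261
v -3.579 -2.178 2.646
v -5.159 -1.707 1.475
v -4.58 -1.361 2.86
v -3.02 -0.899 0.38
v -2.441 -0.553 1.765
v -4.021 -0.082 0.594
v -3.443 0.264 1.979
f 2 1 5
f 2 5 3
f 3 5 6
f 3 6 4
f 5 1 7
f 5 7 6
f 6 7 8
f 6 8 4
f 7 1 9
f 7 9 8
f 8 9 10
f 8 10 4
f 9 1 11
f 9 11 10
f 10 11 12
f 10 12 4
f 11 1 13
f 11 13 12
f 12 13 14
f 12 14 4
f 13 1 15
f 13 15 14
f 14 15 16
f 14 16 4
f 15 1 17
f 15 17 16
f 16 17 18
f 16 18 4
f 17 1 19
f 17 19 18
f 18 19 20
f 18 20 4
f 19 1 2
f 19 2 20
f 20 2 3
f 20 3 4
f 22 24 21
f 25 22 21
f 21 24 23
f 23 25 21
f 22 28 24
f 26 22 25
f 26 28 22
f 24 28 23
f 27 25 23
f 23 28 27
f 27 26 25
f 28 26 27



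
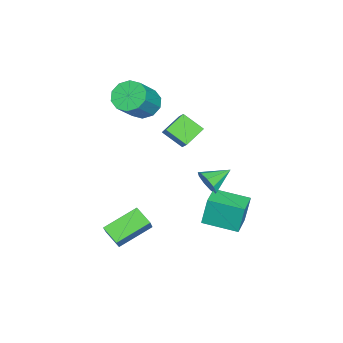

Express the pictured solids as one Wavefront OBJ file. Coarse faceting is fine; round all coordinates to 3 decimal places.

v -2.677 -2.98 1.524
v -2.066 -3.454 0.799
v -0.552 -3.815 2.311
v -1.163 -3.34 3.036
v -1.918 -2.816 0.803
v -0.404 -3.176 2.315
v -2.059 -2.24 1.082
v -0.545 -2.601 2.594
v -2.437 -1.947 1.53
v -0.923 -2.308 3.042
v -2.906 -2.049 1.976
v -1.392 -2.409 3.488
v -3.288 -2.505 2.249
v -1.774 -2.866 3.761
v -3.436 -3.144 2.245
v -1.922 -3.504 3.757
v -3.295 -3.719 1.966
v -1.781 -4.08 3.478
v -2.917 -4.012 1.518
v -1.403 -4.373 3.03
v -2.448 -3.911 1.072
v -0.934 -4.271 2.584
v -2.495 -1.882 -0.523
v -3.595 -1.242 0.172
v -2.333 -0.667 -1.386
v -3.433 -0.026 -0.692
v -1.647 -1.374 0.352
v -2.747 -0.733 1.046
v -1.485 -0.158 -0.512
v -2.585 0.482 0.183
v 3.712 -3.059 -4.548
v 2.344 -1.646 -3.631
v 4.239 -2.155 -5.156
v 2.871 -0.742 -4.239
v 4.689 -2.858 -3.401
v 3.321 -1.445 -2.484
v 5.216 -1.954 -4.009
v 3.848 -0.541 -3.092
v 2.224 2.066 -0.517
v 2.701 2.198 0.161
v 1.196 3.034 0.017
v 2.839 2.572 -0.252
v 2.689 2.71 -0.79
v 2.321 2.546 -1.2
v 1.908 2.157 -1.29
v 1.642 1.726 -1.019
v 1.649 1.453 -0.513
v 1.924 1.468 -0.009
v 2.34 1.761 0.257
v 1.547 1.927 -3.322
v 1.34 2.188 -1.614
v 1.5 3.933 -3.633
v 1.294 4.193 -1.925
v 3.006 1.987 -3.155
v 2.8 2.247 -1.447
v 2.96 3.992 -3.466
v 2.753 4.253 -1.758
f 2 1 5
f 2 5 3
f 3 5 6
f 3 6 4
f 5 1 7
f 5 7 6
f 6 7 8
f 6 8 4
f 7 1 9
f 7 9 8
f 8 9 10
f 8 10 4
f 9 1 11
f 9 11 10
f 10 11 12
f 10 12 4
f 11 1 13
f 11 13 12
f 12 13 14
f 12 14 4
f 13 1 15
f 13 15 14
f 14 15 16
f 14 16 4
f 15 1 17
f 15 17 16
f 16 17 18
f 16 18 4
f 17 1 19
f 17 19 18
f 18 19 20
f 18 20 4
f 19 1 21
f 19 21 20
f 20 21 22
f 20 22 4
f 21 1 2
f 21 2 22
f 22 2 3
f 22 3 4
f 24 26 23
f 27 24 23
f 23 26 25
f 25 27 23
f 24 30 26
f 28 24 27
f 28 30 24
f 26 30 25
f 29 27 25
f 25 30 29
f 29 28 27
f 30 28 29
f 32 34 31
f 35 32 31
f 31 34 33
f 33 35 31
f 32 38 34
f 36 32 35
f 36 38 32
f 34 38 33
f 37 35 33
f 33 38 37
f 37 36 35
f 38 36 37
f 40 39 42
f 40 42 41
f 42 39 43
f 42 43 41
f 43 39 44
f 43 44 41
f 44 39 45
f 44 45 41
f 45 39 46
f 45 46 41
f 46 39 47
f 46 47 41
f 47 39 48
f 47 48 41
f 48 39 49
f 48 49 41
f 49 39 40
f 49 40 41
f 51 53 50
f 54 51 50
f 50 53 52
f 52 54 50
f 51 57 53
f 55 51 54
f 55 57 51
f 53 57 52
f 56 54 52
f 52 57 56
f 56 55 54
f 57 55 56



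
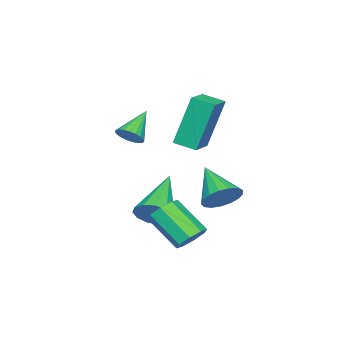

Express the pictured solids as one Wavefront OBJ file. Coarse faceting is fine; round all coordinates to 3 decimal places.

v -0.694 -2.566 3.297
v -0.342 -2.591 3.719
v -1.726 -2.494 4.163
v -0.356 -2.366 3.682
v -0.429 -2.175 3.579
v -0.548 -2.052 3.427
v -0.692 -2.018 3.253
v -0.836 -2.078 3.086
v -0.956 -2.223 2.956
v -1.03 -2.427 2.884
v -1.046 -2.656 2.884
v -1.001 -2.868 2.955
v -0.903 -3.029 3.086
v -0.769 -3.109 3.252
v -0.622 -3.096 3.427
v -0.487 -2.991 3.579
v -0.388 -2.812 3.682
v -2.406 -1.375 2.825
v -2.874 -0.917 4.873
v -2.485 -0.514 2.614
v -2.953 -0.055 4.662
v -1.327 -1.225 3.038
v -1.795 -0.766 5.086
v -1.406 -0.363 2.827
v -1.874 0.095 4.875
v -0.483 1.134 1.239
v 0.168 0.989 1.604
v -1.237 0.066 2.161
v 0.019 1.26 1.796
v -0.245 1.502 1.86
v -0.563 1.66 1.782
v -0.863 1.697 1.579
v -1.076 1.605 1.299
v -1.153 1.405 1.005
v -1.076 1.144 0.764
v -0.863 0.879 0.633
v -0.564 0.674 0.64
v -0.245 0.573 0.784
v 0.019 0.601 1.033
v 0.168 0.751 1.329
v 1.094 0.834 -0.088
v 1.472 0.469 -0.453
v 1.284 -0.74 0.563
v 0.906 -0.374 0.928
v 1.723 0.716 -0.112
v 1.534 -0.493 0.903
v 1.605 1.032 0.243
v 1.417 -0.176 1.258
v 1.188 1.233 0.404
v 1 0.024 1.42
v 0.716 1.2 0.277
v 0.528 -0.009 1.293
v 0.466 0.953 -0.063
v 0.277 -0.256 0.952
v 0.583 0.636 -0.418
v 0.395 -0.572 0.597
v 1 0.436 -0.58
v 0.812 -0.773 0.436
v 0.184 -1.113 0.199
v 0.605 -1.293 0.806
v -1.564 -1.487 1.301
v 0.531 -0.872 0.831
v 0.347 -0.528 0.656
v 0.111 -0.369 0.335
v -0.101 -0.447 -0.028
v -0.223 -0.736 -0.32
v -0.215 -1.145 -0.446
v -0.081 -1.544 -0.368
v 0.138 -1.806 -0.109
v 0.371 -1.848 0.247
v 0.546 -1.657 0.589
f 2 1 4
f 2 4 3
f 4 1 5
f 4 5 3
f 5 1 6
f 5 6 3
f 6 1 7
f 6 7 3
f 7 1 8
f 7 8 3
f 8 1 9
f 8 9 3
f 9 1 10
f 9 10 3
f 10 1 11
f 10 11 3
f 11 1 12
f 11 12 3
f 12 1 13
f 12 13 3
f 13 1 14
f 13 14 3
f 14 1 15
f 14 15 3
f 15 1 16
f 15 16 3
f 16 1 17
f 16 17 3
f 17 1 2
f 17 2 3
f 19 21 18
f 22 19 18
f 18 21 20
f 20 22 18
f 19 25 21
f 23 19 22
f 23 25 19
f 21 25 20
f 24 22 20
f 20 25 24
f 24 23 22
f 25 23 24
f 27 26 29
f 27 29 28
f 29 26 30
f 29 30 28
f 30 26 31
f 30 31 28
f 31 26 32
f 31 32 28
f 32 26 33
f 32 33 28
f 33 26 34
f 33 34 28
f 34 26 35
f 34 35 28
f 35 26 36
f 35 36 28
f 36 26 37
f 36 37 28
f 37 26 38
f 37 38 28
f 38 26 39
f 38 39 28
f 39 26 40
f 39 40 28
f 40 26 27
f 40 27 28
f 42 41 45
f 42 45 43
f 43 45 46
f 43 46 44
f 45 41 47
f 45 47 46
f 46 47 48
f 46 48 44
f 47 41 49
f 47 49 48
f 48 49 50
f 48 50 44
f 49 41 51
f 49 51 50
f 50 51 52
f 50 52 44
f 51 41 53
f 51 53 52
f 52 53 54
f 52 54 44
f 53 41 55
f 53 55 54
f 54 55 56
f 54 56 44
f 55 41 57
f 55 57 56
f 56 57 58
f 56 58 44
f 57 41 42
f 57 42 58
f 58 42 43
f 58 43 44
f 60 59 62
f 60 62 61
f 62 59 63
f 62 63 61
f 63 59 64
f 63 64 61
f 64 59 65
f 64 65 61
f 65 59 66
f 65 66 61
f 66 59 67
f 66 67 61
f 67 59 68
f 67 68 61
f 68 59 69
f 68 69 61
f 69 59 70
f 69 70 61
f 70 59 71
f 70 71 61
f 71 59 60
f 71 60 61



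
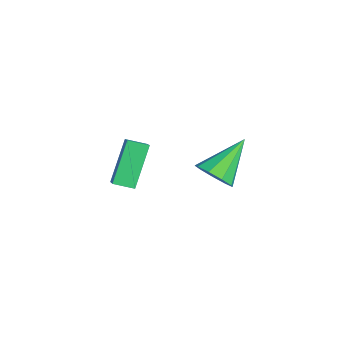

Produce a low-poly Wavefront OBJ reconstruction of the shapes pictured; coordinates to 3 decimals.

v -4.526 -2.383 0.15
v -3.635 -2.438 0.74
v -4.321 -1.593 -0.086
v -3.429 -1.648 0.504
v -3.531 -3.112 -1.424
v -2.639 -3.167 -0.834
v -3.325 -2.322 -1.66
v -2.434 -2.377 -1.07
v 0.739 -0.157 1.729
v 1.186 -0.44 2.33
v -0.059 1.097 2.911
v 1.449 -0.033 2.076
v 1.381 0.316 1.66
v 1.012 0.443 1.276
v 0.516 0.289 1.104
v 0.124 -0.074 1.224
v 0.02 -0.476 1.581
v 0.253 -0.729 2.007
v 0.713 -0.714 2.302
f 2 4 1
f 5 2 1
f 1 4 3
f 3 5 1
f 2 8 4
f 6 2 5
f 6 8 2
f 4 8 3
f 7 5 3
f 3 8 7
f 7 6 5
f 8 6 7
f 10 9 12
f 10 12 11
f 12 9 13
f 12 13 11
f 13 9 14
f 13 14 11
f 14 9 15
f 14 15 11
f 15 9 16
f 15 16 11
f 16 9 17
f 16 17 11
f 17 9 18
f 17 18 11
f 18 9 19
f 18 19 11
f 19 9 10
f 19 10 11



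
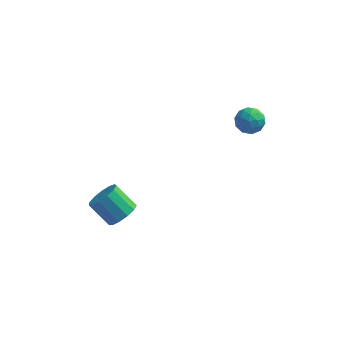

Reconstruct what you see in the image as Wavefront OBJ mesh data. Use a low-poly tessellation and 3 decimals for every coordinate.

v -2.43 -1.684 -2.416
v -1.778 -1.292 -1.881
v -2.917 -0.885 -0.789
v -3.57 -1.276 -1.324
v -1.951 -0.916 -2.202
v -3.09 -0.509 -1.11
v -2.276 -0.783 -2.591
v -3.416 -0.376 -1.499
v -2.65 -0.936 -2.924
v -3.79 -0.529 -1.832
v -2.954 -1.327 -3.096
v -4.094 -0.92 -2.004
v -3.092 -1.83 -3.052
v -4.232 -1.423 -1.96
v -3.02 -2.287 -2.806
v -4.16 -1.88 -1.714
v -2.76 -2.553 -2.437
v -3.9 -2.146 -1.345
v -2.396 -2.542 -2.06
v -3.536 -2.135 -0.968
v -2.042 -2.259 -1.797
v -3.182 -1.852 -0.705
v -1.812 -1.793 -1.73
v -2.952 -1.386 -0.638
v 3.174 2.212 3.847
v 4.013 2.181 3.803
v 3.107 0.899 3.497
v 3.946 0.868 3.453
v 3.567 0.958 4.199
v 3.608 1.77 4.415
v 3.512 1.31 2.885
v 3.553 2.122 3.101
v 4.222 1.624 3.209
v 4.256 1.406 4.021
v 2.864 1.674 3.279
v 2.898 1.456 4.091
v 3.599 2.312 3.855
v 3.521 0.768 3.445
v 3.298 0.821 3.883
v 3.791 0.803 3.857
v 3.361 2.07 4.215
v 3.855 2.052 4.189
v 3.593 1.333 4.422
v 3.265 1.028 3.111
v 3.759 1.01 3.085
v 3.329 2.277 3.443
v 3.822 2.259 3.417
v 3.527 1.747 2.878
v 4.215 1.966 3.48
v 4.176 1.194 3.275
v 3.921 1.454 2.941
v 3.945 1.931 3.068
v 4.236 1.838 3.958
v 4.196 1.066 3.752
v 3.973 1.119 4.19
v 3.998 1.596 4.317
v 4.358 1.51 3.608
v 2.924 2.014 3.548
v 2.884 1.242 3.342
v 3.122 1.484 2.983
v 3.147 1.961 3.11
v 2.944 1.886 4.025
v 2.905 1.114 3.82
v 3.175 1.149 4.232
v 3.199 1.626 4.359
v 2.762 1.57 3.692
f 2 1 5
f 2 5 3
f 3 5 6
f 3 6 4
f 5 1 7
f 5 7 6
f 6 7 8
f 6 8 4
f 7 1 9
f 7 9 8
f 8 9 10
f 8 10 4
f 9 1 11
f 9 11 10
f 10 11 12
f 10 12 4
f 11 1 13
f 11 13 12
f 12 13 14
f 12 14 4
f 13 1 15
f 13 15 14
f 14 15 16
f 14 16 4
f 15 1 17
f 15 17 16
f 16 17 18
f 16 18 4
f 17 1 19
f 17 19 18
f 18 19 20
f 18 20 4
f 19 1 21
f 19 21 20
f 20 21 22
f 20 22 4
f 21 1 23
f 21 23 22
f 22 23 24
f 22 24 4
f 23 1 2
f 23 2 24
f 24 2 3
f 24 3 4
f 25 62 41
f 62 36 65
f 41 65 30
f 62 65 41
f 25 41 37
f 41 30 42
f 37 42 26
f 41 42 37
f 25 37 46
f 37 26 47
f 46 47 32
f 37 47 46
f 25 46 58
f 46 32 61
f 58 61 35
f 46 61 58
f 25 58 62
f 58 35 66
f 62 66 36
f 58 66 62
f 26 42 53
f 42 30 56
f 53 56 34
f 42 56 53
f 30 65 43
f 65 36 64
f 43 64 29
f 65 64 43
f 36 66 63
f 66 35 59
f 63 59 27
f 66 59 63
f 35 61 60
f 61 32 48
f 60 48 31
f 61 48 60
f 32 47 52
f 47 26 49
f 52 49 33
f 47 49 52
f 28 54 40
f 54 34 55
f 40 55 29
f 54 55 40
f 28 40 38
f 40 29 39
f 38 39 27
f 40 39 38
f 28 38 45
f 38 27 44
f 45 44 31
f 38 44 45
f 28 45 50
f 45 31 51
f 50 51 33
f 45 51 50
f 28 50 54
f 50 33 57
f 54 57 34
f 50 57 54
f 29 55 43
f 55 34 56
f 43 56 30
f 55 56 43
f 27 39 63
f 39 29 64
f 63 64 36
f 39 64 63
f 31 44 60
f 44 27 59
f 60 59 35
f 44 59 60
f 33 51 52
f 51 31 48
f 52 48 32
f 51 48 52
f 34 57 53
f 57 33 49
f 53 49 26
f 57 49 53



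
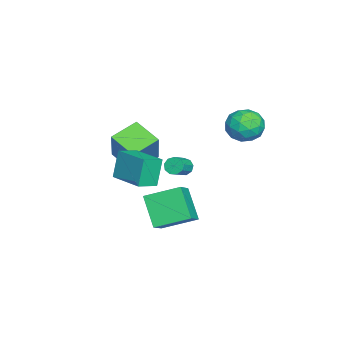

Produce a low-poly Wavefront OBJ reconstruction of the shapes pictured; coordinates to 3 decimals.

v -1.287 -0.654 -0.988
v -0.997 -0.458 -1.359
v -0.124 -0.73 -0.824
v -0.413 -0.926 -0.452
v -1.067 -0.213 -1.121
v -0.194 -0.485 -0.585
v -1.24 -0.174 -0.82
v -0.367 -0.447 -0.284
v -1.434 -0.36 -0.598
v -0.561 -0.633 -0.062
v -1.56 -0.683 -0.558
v -0.686 -0.956 -0.022
v -1.557 -0.993 -0.719
v -0.684 -1.265 -0.184
v -1.428 -1.143 -1.006
v -0.555 -1.416 -0.471
v -1.233 -1.065 -1.285
v -0.36 -1.337 -0.749
v -1.063 -0.794 -1.424
v -0.19 -1.067 -0.888
v -1.799 -4.207 -0.863
v -0.717 -3.953 0.954
v -2.893 -3.255 -0.344
v -1.811 -3.001 1.473
v -1.029 -2.979 -1.493
v 0.053 -2.725 0.324
v -2.123 -2.027 -0.974
v -1.041 -1.773 0.843
v -2.565 2.904 1.264
v -1.765 2.795 1.869
v -2.775 1.285 1.251
v -1.975 1.176 1.856
v -2.821 1.597 2.209
v -2.691 2.598 2.218
v -1.849 1.482 0.902
v -1.719 2.483 0.911
v -1.322 1.916 1.646
v -1.923 1.988 2.454
v -2.617 2.092 0.666
v -3.218 2.164 1.474
v -2.147 2.992 1.568
v -2.393 1.088 1.552
v -2.891 1.336 1.76
v -2.42 1.272 2.116
v -2.691 2.876 1.772
v -2.221 2.812 2.128
v -2.842 2.108 2.328
v -2.319 1.268 0.992
v -1.849 1.204 1.348
v -2.12 2.808 1.004
v -1.649 2.744 1.36
v -1.698 1.972 0.792
v -1.416 2.411 1.792
v -1.539 1.459 1.784
v -1.465 1.639 1.224
v -1.389 2.228 1.229
v -1.769 2.453 2.267
v -1.892 1.501 2.259
v -2.39 1.749 2.467
v -2.314 2.337 2.472
v -1.509 1.937 2.136
v -2.648 2.579 0.861
v -2.771 1.627 0.853
v -2.226 1.743 0.648
v -2.15 2.331 0.653
v -3.001 2.621 1.336
v -3.124 1.669 1.328
v -3.151 1.852 1.891
v -3.075 2.441 1.896
v -3.031 2.143 0.984
v 3.352 -0.687 -2.284
v 2.376 -1.369 -0.948
v 3.102 0.95 -1.631
v 2.127 0.267 -0.294
v 4.393 -0.807 -1.586
v 3.418 -1.49 -0.249
v 4.144 0.829 -0.932
v 3.168 0.147 0.404
v 1.557 -2.455 -0.191
v 1.064 -2.311 1.24
v 2.748 -1.012 0.075
v 2.256 -0.868 1.505
v 2.304 -3.132 0.135
v 1.812 -2.988 1.565
v 3.496 -1.689 0.4
v 3.003 -1.545 1.831
f 2 1 5
f 2 5 3
f 3 5 6
f 3 6 4
f 5 1 7
f 5 7 6
f 6 7 8
f 6 8 4
f 7 1 9
f 7 9 8
f 8 9 10
f 8 10 4
f 9 1 11
f 9 11 10
f 10 11 12
f 10 12 4
f 11 1 13
f 11 13 12
f 12 13 14
f 12 14 4
f 13 1 15
f 13 15 14
f 14 15 16
f 14 16 4
f 15 1 17
f 15 17 16
f 16 17 18
f 16 18 4
f 17 1 19
f 17 19 18
f 18 19 20
f 18 20 4
f 19 1 2
f 19 2 20
f 20 2 3
f 20 3 4
f 22 24 21
f 25 22 21
f 21 24 23
f 23 25 21
f 22 28 24
f 26 22 25
f 26 28 22
f 24 28 23
f 27 25 23
f 23 28 27
f 27 26 25
f 28 26 27
f 29 66 45
f 66 40 69
f 45 69 34
f 66 69 45
f 29 45 41
f 45 34 46
f 41 46 30
f 45 46 41
f 29 41 50
f 41 30 51
f 50 51 36
f 41 51 50
f 29 50 62
f 50 36 65
f 62 65 39
f 50 65 62
f 29 62 66
f 62 39 70
f 66 70 40
f 62 70 66
f 30 46 57
f 46 34 60
f 57 60 38
f 46 60 57
f 34 69 47
f 69 40 68
f 47 68 33
f 69 68 47
f 40 70 67
f 70 39 63
f 67 63 31
f 70 63 67
f 39 65 64
f 65 36 52
f 64 52 35
f 65 52 64
f 36 51 56
f 51 30 53
f 56 53 37
f 51 53 56
f 32 58 44
f 58 38 59
f 44 59 33
f 58 59 44
f 32 44 42
f 44 33 43
f 42 43 31
f 44 43 42
f 32 42 49
f 42 31 48
f 49 48 35
f 42 48 49
f 32 49 54
f 49 35 55
f 54 55 37
f 49 55 54
f 32 54 58
f 54 37 61
f 58 61 38
f 54 61 58
f 33 59 47
f 59 38 60
f 47 60 34
f 59 60 47
f 31 43 67
f 43 33 68
f 67 68 40
f 43 68 67
f 35 48 64
f 48 31 63
f 64 63 39
f 48 63 64
f 37 55 56
f 55 35 52
f 56 52 36
f 55 52 56
f 38 61 57
f 61 37 53
f 57 53 30
f 61 53 57
f 72 74 71
f 75 72 71
f 71 74 73
f 73 75 71
f 72 78 74
f 76 72 75
f 76 78 72
f 74 78 73
f 77 75 73
f 73 78 77
f 77 76 75
f 78 76 77
f 80 82 79
f 83 80 79
f 79 82 81
f 81 83 79
f 80 86 82
f 84 80 83
f 84 86 80
f 82 86 81
f 85 83 81
f 81 86 85
f 85 84 83
f 86 84 85



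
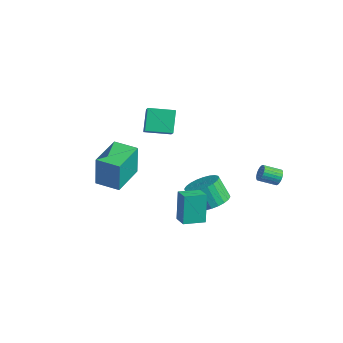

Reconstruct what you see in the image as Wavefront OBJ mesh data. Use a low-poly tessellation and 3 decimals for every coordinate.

v -2.148 -4.595 2.263
v -2.022 -4.626 4.319
v -3.11 -2.674 2.351
v -2.984 -2.705 4.407
v -0.836 -3.935 2.193
v -0.71 -3.966 4.249
v -1.798 -2.014 2.281
v -1.672 -2.045 4.337
v 1.021 1.138 -0.116
v 1.579 1.931 0.338
v 0.876 1.674 1.65
v 0.319 0.882 1.196
v 1.243 2.137 0.199
v 0.54 1.88 1.51
v 0.874 2.19 0.011
v 0.171 1.934 1.323
v 0.527 2.084 -0.196
v -0.176 1.827 1.116
v 0.256 1.834 -0.39
v -0.447 1.577 0.921
v 0.101 1.477 -0.543
v -0.602 1.221 0.769
v 0.086 1.069 -0.631
v -0.617 0.813 0.681
v 0.214 0.672 -0.64
v -0.489 0.415 0.672
v 0.464 0.346 -0.57
v -0.239 0.089 0.742
v 0.8 0.14 -0.43
v 0.097 -0.117 0.881
v 1.169 0.086 -0.243
v 0.466 -0.17 1.069
v 1.516 0.193 -0.036
v 0.813 -0.064 1.276
v 1.787 0.443 0.159
v 1.084 0.186 1.47
v 1.942 0.799 0.311
v 1.239 0.543 1.623
v 1.957 1.207 0.399
v 1.254 0.951 1.711
v 1.829 1.605 0.408
v 1.126 1.348 1.72
v -5.221 1.106 4.188
v -4.345 0.594 5.033
v -4.27 2.388 3.979
v -3.395 1.877 4.824
v -4.485 0.363 2.976
v -3.61 -0.148 3.821
v -3.535 1.646 2.767
v -2.659 1.134 3.612
v 1.843 -2.025 0.552
v 1.416 -1.617 2.379
v 2.236 -0.789 0.368
v 1.809 -0.381 2.194
v 2.771 -2.279 0.826
v 2.344 -1.871 2.652
v 3.164 -1.043 0.641
v 2.737 -0.635 2.468
v 2.796 4.403 1.606
v 3.012 4.065 1.229
v 2.44 3.2 1.678
v 2.224 3.537 2.054
v 3.157 4.051 1.387
v 2.585 3.185 1.835
v 3.247 4.09 1.577
v 2.676 3.224 2.026
v 3.269 4.177 1.772
v 2.697 3.311 2.221
v 3.218 4.298 1.942
v 2.647 3.433 2.391
v 3.103 4.435 2.061
v 2.532 3.57 2.509
v 2.942 4.567 2.11
v 2.37 3.702 2.558
v 2.758 4.675 2.082
v 2.186 3.809 2.531
v 2.58 4.74 1.982
v 2.008 3.875 2.431
v 2.435 4.755 1.825
v 1.863 3.889 2.273
v 2.344 4.716 1.634
v 1.773 3.85 2.083
v 2.323 4.629 1.439
v 1.751 3.763 1.888
v 2.373 4.507 1.269
v 1.802 3.642 1.718
v 2.488 4.37 1.151
v 1.917 3.505 1.599
v 2.65 4.238 1.102
v 2.078 3.373 1.55
v 2.834 4.131 1.129
v 2.262 3.265 1.578
f 2 4 1
f 5 2 1
f 1 4 3
f 3 5 1
f 2 8 4
f 6 2 5
f 6 8 2
f 4 8 3
f 7 5 3
f 3 8 7
f 7 6 5
f 8 6 7
f 10 9 13
f 10 13 11
f 11 13 14
f 11 14 12
f 13 9 15
f 13 15 14
f 14 15 16
f 14 16 12
f 15 9 17
f 15 17 16
f 16 17 18
f 16 18 12
f 17 9 19
f 17 19 18
f 18 19 20
f 18 20 12
f 19 9 21
f 19 21 20
f 20 21 22
f 20 22 12
f 21 9 23
f 21 23 22
f 22 23 24
f 22 24 12
f 23 9 25
f 23 25 24
f 24 25 26
f 24 26 12
f 25 9 27
f 25 27 26
f 26 27 28
f 26 28 12
f 27 9 29
f 27 29 28
f 28 29 30
f 28 30 12
f 29 9 31
f 29 31 30
f 30 31 32
f 30 32 12
f 31 9 33
f 31 33 32
f 32 33 34
f 32 34 12
f 33 9 35
f 33 35 34
f 34 35 36
f 34 36 12
f 35 9 37
f 35 37 36
f 36 37 38
f 36 38 12
f 37 9 39
f 37 39 38
f 38 39 40
f 38 40 12
f 39 9 41
f 39 41 40
f 40 41 42
f 40 42 12
f 41 9 10
f 41 10 42
f 42 10 11
f 42 11 12
f 44 46 43
f 47 44 43
f 43 46 45
f 45 47 43
f 44 50 46
f 48 44 47
f 48 50 44
f 46 50 45
f 49 47 45
f 45 50 49
f 49 48 47
f 50 48 49
f 52 54 51
f 55 52 51
f 51 54 53
f 53 55 51
f 52 58 54
f 56 52 55
f 56 58 52
f 54 58 53
f 57 55 53
f 53 58 57
f 57 56 55
f 58 56 57
f 60 59 63
f 60 63 61
f 61 63 64
f 61 64 62
f 63 59 65
f 63 65 64
f 64 65 66
f 64 66 62
f 65 59 67
f 65 67 66
f 66 67 68
f 66 68 62
f 67 59 69
f 67 69 68
f 68 69 70
f 68 70 62
f 69 59 71
f 69 71 70
f 70 71 72
f 70 72 62
f 71 59 73
f 71 73 72
f 72 73 74
f 72 74 62
f 73 59 75
f 73 75 74
f 74 75 76
f 74 76 62
f 75 59 77
f 75 77 76
f 76 77 78
f 76 78 62
f 77 59 79
f 77 79 78
f 78 79 80
f 78 80 62
f 79 59 81
f 79 81 80
f 80 81 82
f 80 82 62
f 81 59 83
f 81 83 82
f 82 83 84
f 82 84 62
f 83 59 85
f 83 85 84
f 84 85 86
f 84 86 62
f 85 59 87
f 85 87 86
f 86 87 88
f 86 88 62
f 87 59 89
f 87 89 88
f 88 89 90
f 88 90 62
f 89 59 91
f 89 91 90
f 90 91 92
f 90 92 62
f 91 59 60
f 91 60 92
f 92 60 61
f 92 61 62



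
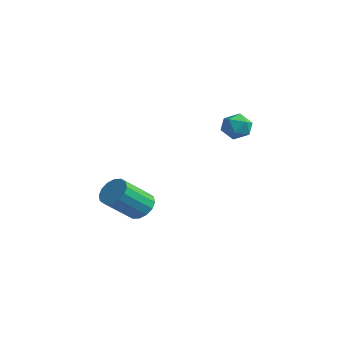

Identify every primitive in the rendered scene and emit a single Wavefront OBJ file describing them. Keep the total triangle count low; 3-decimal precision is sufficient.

v -1.699 -3.25 -2.868
v -1.079 -3.009 -2.5
v -1.261 -4.369 -1.304
v -1.881 -4.61 -1.672
v -1.379 -2.819 -2.329
v -1.561 -4.179 -1.134
v -1.765 -2.745 -2.304
v -1.947 -4.105 -1.108
v -2.133 -2.806 -2.429
v -2.315 -4.166 -1.233
v -2.384 -2.986 -2.672
v -2.566 -4.346 -1.476
v -2.452 -3.237 -2.967
v -2.634 -4.597 -1.772
v -2.319 -3.491 -3.236
v -2.501 -4.851 -2.04
v -2.019 -3.681 -3.406
v -2.201 -5.041 -2.211
v -1.633 -3.755 -3.432
v -1.815 -5.115 -2.236
v -1.265 -3.694 -3.307
v -1.447 -5.054 -2.111
v -1.014 -3.514 -3.064
v -1.196 -4.874 -1.868
v -0.946 -3.263 -2.768
v -1.128 -4.623 -1.573
v -1.225 1.838 0.991
v -0.467 1.951 1.037
v -1.033 0.629 0.783
v -0.275 0.742 0.829
v -0.712 0.808 1.457
v -0.83 1.555 1.585
v -0.67 1.025 0.235
v -0.788 1.772 0.363
v -0.124 1.448 0.57
v -0.15 1.314 1.325
v -1.35 1.266 0.495
v -1.376 1.132 1.25
f 2 1 5
f 2 5 3
f 3 5 6
f 3 6 4
f 5 1 7
f 5 7 6
f 6 7 8
f 6 8 4
f 7 1 9
f 7 9 8
f 8 9 10
f 8 10 4
f 9 1 11
f 9 11 10
f 10 11 12
f 10 12 4
f 11 1 13
f 11 13 12
f 12 13 14
f 12 14 4
f 13 1 15
f 13 15 14
f 14 15 16
f 14 16 4
f 15 1 17
f 15 17 16
f 16 17 18
f 16 18 4
f 17 1 19
f 17 19 18
f 18 19 20
f 18 20 4
f 19 1 21
f 19 21 20
f 20 21 22
f 20 22 4
f 21 1 23
f 21 23 22
f 22 23 24
f 22 24 4
f 23 1 25
f 23 25 24
f 24 25 26
f 24 26 4
f 25 1 2
f 25 2 26
f 26 2 3
f 26 3 4
f 27 38 32
f 27 32 28
f 27 28 34
f 27 34 37
f 27 37 38
f 28 32 36
f 32 38 31
f 38 37 29
f 37 34 33
f 34 28 35
f 30 36 31
f 30 31 29
f 30 29 33
f 30 33 35
f 30 35 36
f 31 36 32
f 29 31 38
f 33 29 37
f 35 33 34
f 36 35 28



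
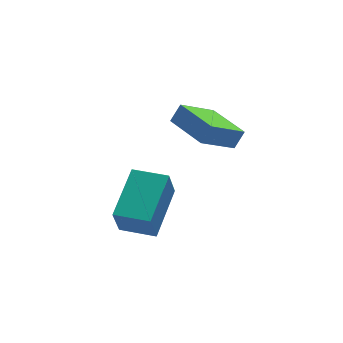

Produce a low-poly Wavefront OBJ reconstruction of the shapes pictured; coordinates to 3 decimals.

v 1.749 -1.026 1.233
v 0.3 -1.413 2.264
v 1.21 0.815 1.164
v -0.239 0.429 2.196
v 2.199 -0.869 1.924
v 0.75 -1.255 2.956
v 1.66 0.973 1.856
v 0.211 0.586 2.887
v -2.388 -4.377 0.293
v -2.723 -4.739 1.571
v -3.484 -3.524 0.247
v -3.82 -3.886 1.525
v -1.16 -2.754 1.075
v -1.496 -3.116 2.353
v -2.257 -1.901 1.029
v -2.592 -2.263 2.307
f 2 4 1
f 5 2 1
f 1 4 3
f 3 5 1
f 2 8 4
f 6 2 5
f 6 8 2
f 4 8 3
f 7 5 3
f 3 8 7
f 7 6 5
f 8 6 7
f 10 12 9
f 13 10 9
f 9 12 11
f 11 13 9
f 10 16 12
f 14 10 13
f 14 16 10
f 12 16 11
f 15 13 11
f 11 16 15
f 15 14 13
f 16 14 15



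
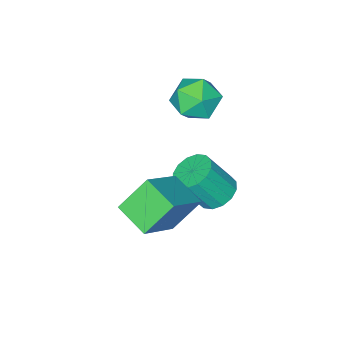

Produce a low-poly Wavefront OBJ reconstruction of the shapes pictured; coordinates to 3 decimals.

v 2.345 -0.624 -2.44
v 4.054 -0.292 -1.161
v 2.407 0.794 -2.892
v 4.116 1.127 -1.614
v 3.364 -1.067 -3.686
v 5.073 -0.734 -2.408
v 3.426 0.352 -4.139
v 5.135 0.684 -2.86
v -0.395 -0.973 0.222
v 0.615 -1.027 0.581
v -0.175 -2.473 -0.621
v 0.835 -2.527 -0.262
v 0.016 -2.647 0.42
v -0.12 -1.72 0.941
v 0.56 -1.78 -0.981
v 0.424 -0.853 -0.46
v 1.205 -1.525 -0.163
v 0.868 -2.061 0.703
v -0.428 -1.439 -0.743
v -0.765 -1.975 0.123
v 0.426 -0.358 -4.67
v 1.205 -0.295 -5.054
v 1.972 -0.88 -3.594
v 1.194 -0.942 -3.21
v 1.138 0.105 -4.859
v 1.906 -0.48 -3.399
v 0.882 0.382 -4.613
v 1.649 -0.203 -3.153
v 0.503 0.46 -4.383
v 1.27 -0.125 -2.923
v 0.103 0.319 -4.229
v 0.87 -0.266 -2.769
v -0.209 -0.003 -4.194
v 0.558 -0.588 -2.734
v -0.352 -0.42 -4.286
v 0.415 -1.005 -2.826
v -0.286 -0.82 -4.481
v 0.482 -1.405 -3.021
v -0.029 -1.097 -4.727
v 0.738 -1.682 -3.267
v 0.35 -1.175 -4.957
v 1.117 -1.76 -3.497
v 0.75 -1.034 -5.111
v 1.517 -1.619 -3.651
v 1.062 -0.712 -5.146
v 1.829 -1.297 -3.686
f 2 4 1
f 5 2 1
f 1 4 3
f 3 5 1
f 2 8 4
f 6 2 5
f 6 8 2
f 4 8 3
f 7 5 3
f 3 8 7
f 7 6 5
f 8 6 7
f 9 20 14
f 9 14 10
f 9 10 16
f 9 16 19
f 9 19 20
f 10 14 18
f 14 20 13
f 20 19 11
f 19 16 15
f 16 10 17
f 12 18 13
f 12 13 11
f 12 11 15
f 12 15 17
f 12 17 18
f 13 18 14
f 11 13 20
f 15 11 19
f 17 15 16
f 18 17 10
f 22 21 25
f 22 25 23
f 23 25 26
f 23 26 24
f 25 21 27
f 25 27 26
f 26 27 28
f 26 28 24
f 27 21 29
f 27 29 28
f 28 29 30
f 28 30 24
f 29 21 31
f 29 31 30
f 30 31 32
f 30 32 24
f 31 21 33
f 31 33 32
f 32 33 34
f 32 34 24
f 33 21 35
f 33 35 34
f 34 35 36
f 34 36 24
f 35 21 37
f 35 37 36
f 36 37 38
f 36 38 24
f 37 21 39
f 37 39 38
f 38 39 40
f 38 40 24
f 39 21 41
f 39 41 40
f 40 41 42
f 40 42 24
f 41 21 43
f 41 43 42
f 42 43 44
f 42 44 24
f 43 21 45
f 43 45 44
f 44 45 46
f 44 46 24
f 45 21 22
f 45 22 46
f 46 22 23
f 46 23 24



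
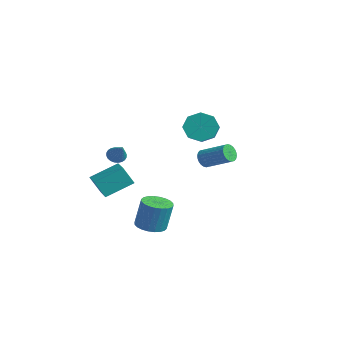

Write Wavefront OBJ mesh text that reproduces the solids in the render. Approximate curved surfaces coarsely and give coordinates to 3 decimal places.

v -2.455 -3.317 -0.143
v -2.873 -3.787 0.994
v -2.024 -1.678 0.692
v -2.442 -2.148 1.83
v -1.178 -3.792 0.13
v -1.596 -4.262 1.268
v -0.747 -2.153 0.966
v -1.165 -2.623 2.103
v -3.514 4.305 2.64
v -2.794 4.741 1.979
v -1.606 3.87 2.699
v -2.326 3.435 3.36
v -2.892 5.176 2.666
v -1.704 4.305 3.386
v -3.354 5.101 3.338
v -2.166 4.23 4.058
v -3.91 4.56 3.601
v -2.722 3.689 4.321
v -4.234 3.87 3.301
v -3.046 2.999 4.021
v -4.136 3.435 2.614
v -2.948 2.564 3.334
v -3.674 3.51 1.942
v -2.486 2.639 2.662
v -3.118 4.051 1.679
v -1.93 3.18 2.399
v 2.203 -3.021 -0.865
v 3.096 -2.991 -0.968
v 3.291 -2.67 0.823
v 2.397 -2.699 0.925
v 3.01 -2.655 -1.019
v 3.205 -2.333 0.772
v 2.802 -2.374 -1.047
v 2.996 -2.052 0.744
v 2.501 -2.191 -1.047
v 2.696 -1.87 0.744
v 2.156 -2.135 -1.019
v 2.35 -1.814 0.772
v 1.817 -2.214 -0.969
v 2.012 -1.892 0.822
v 1.538 -2.416 -0.902
v 1.732 -2.094 0.889
v 1.359 -2.709 -0.83
v 1.554 -2.388 0.961
v 1.309 -3.05 -0.763
v 1.504 -2.729 1.028
v 1.395 -3.387 -0.712
v 1.59 -3.065 1.079
v 1.604 -3.668 -0.684
v 1.798 -3.346 1.107
v 1.904 -3.85 -0.684
v 2.099 -3.529 1.107
v 2.25 -3.906 -0.712
v 2.444 -3.585 1.079
v 2.588 -3.828 -0.762
v 2.783 -3.506 1.029
v 2.868 -3.626 -0.829
v 3.062 -3.304 0.962
v 3.046 -3.332 -0.901
v 3.241 -3.011 0.89
v 0.708 1.562 2.47
v 1.093 1.251 2.081
v 2.517 1.986 2.901
v 2.132 2.298 3.29
v 1.058 1.459 1.956
v 2.481 2.195 2.776
v 0.968 1.684 1.909
v 2.392 2.419 2.729
v 0.84 1.889 1.948
v 2.263 2.625 2.768
v 0.691 2.045 2.066
v 2.115 2.781 2.886
v 0.545 2.128 2.246
v 1.968 2.864 3.066
v 0.424 2.124 2.46
v 1.847 2.86 3.28
v 0.346 2.035 2.675
v 1.769 2.771 3.495
v 0.323 1.874 2.859
v 1.747 2.609 3.679
v 0.359 1.665 2.984
v 1.782 2.401 3.804
v 0.448 1.441 3.031
v 1.872 2.176 3.851
v 0.577 1.235 2.992
v 2 1.971 3.812
v 0.725 1.079 2.874
v 2.149 1.815 3.694
v 0.872 0.996 2.694
v 2.295 1.732 3.514
v 0.993 1 2.48
v 2.416 1.736 3.3
v 1.071 1.089 2.265
v 2.494 1.825 3.085
v -2.02 -2.513 2.762
v -1.622 -2.214 2.445
v -1.02 -2.727 3.818
v -1.717 -2.045 2.569
v -1.858 -1.947 2.723
v -2.023 -1.936 2.882
v -2.189 -2.012 3.023
v -2.328 -2.164 3.124
v -2.421 -2.37 3.17
v -2.452 -2.598 3.154
v -2.418 -2.812 3.078
v -2.323 -2.981 2.954
v -2.182 -3.079 2.801
v -2.016 -3.091 2.642
v -1.851 -3.015 2.501
v -1.711 -2.862 2.399
v -1.619 -2.656 2.353
v -1.587 -2.429 2.37
f 2 4 1
f 5 2 1
f 1 4 3
f 3 5 1
f 2 8 4
f 6 2 5
f 6 8 2
f 4 8 3
f 7 5 3
f 3 8 7
f 7 6 5
f 8 6 7
f 10 9 13
f 10 13 11
f 11 13 14
f 11 14 12
f 13 9 15
f 13 15 14
f 14 15 16
f 14 16 12
f 15 9 17
f 15 17 16
f 16 17 18
f 16 18 12
f 17 9 19
f 17 19 18
f 18 19 20
f 18 20 12
f 19 9 21
f 19 21 20
f 20 21 22
f 20 22 12
f 21 9 23
f 21 23 22
f 22 23 24
f 22 24 12
f 23 9 25
f 23 25 24
f 24 25 26
f 24 26 12
f 25 9 10
f 25 10 26
f 26 10 11
f 26 11 12
f 28 27 31
f 28 31 29
f 29 31 32
f 29 32 30
f 31 27 33
f 31 33 32
f 32 33 34
f 32 34 30
f 33 27 35
f 33 35 34
f 34 35 36
f 34 36 30
f 35 27 37
f 35 37 36
f 36 37 38
f 36 38 30
f 37 27 39
f 37 39 38
f 38 39 40
f 38 40 30
f 39 27 41
f 39 41 40
f 40 41 42
f 40 42 30
f 41 27 43
f 41 43 42
f 42 43 44
f 42 44 30
f 43 27 45
f 43 45 44
f 44 45 46
f 44 46 30
f 45 27 47
f 45 47 46
f 46 47 48
f 46 48 30
f 47 27 49
f 47 49 48
f 48 49 50
f 48 50 30
f 49 27 51
f 49 51 50
f 50 51 52
f 50 52 30
f 51 27 53
f 51 53 52
f 52 53 54
f 52 54 30
f 53 27 55
f 53 55 54
f 54 55 56
f 54 56 30
f 55 27 57
f 55 57 56
f 56 57 58
f 56 58 30
f 57 27 59
f 57 59 58
f 58 59 60
f 58 60 30
f 59 27 28
f 59 28 60
f 60 28 29
f 60 29 30
f 62 61 65
f 62 65 63
f 63 65 66
f 63 66 64
f 65 61 67
f 65 67 66
f 66 67 68
f 66 68 64
f 67 61 69
f 67 69 68
f 68 69 70
f 68 70 64
f 69 61 71
f 69 71 70
f 70 71 72
f 70 72 64
f 71 61 73
f 71 73 72
f 72 73 74
f 72 74 64
f 73 61 75
f 73 75 74
f 74 75 76
f 74 76 64
f 75 61 77
f 75 77 76
f 76 77 78
f 76 78 64
f 77 61 79
f 77 79 78
f 78 79 80
f 78 80 64
f 79 61 81
f 79 81 80
f 80 81 82
f 80 82 64
f 81 61 83
f 81 83 82
f 82 83 84
f 82 84 64
f 83 61 85
f 83 85 84
f 84 85 86
f 84 86 64
f 85 61 87
f 85 87 86
f 86 87 88
f 86 88 64
f 87 61 89
f 87 89 88
f 88 89 90
f 88 90 64
f 89 61 91
f 89 91 90
f 90 91 92
f 90 92 64
f 91 61 93
f 91 93 92
f 92 93 94
f 92 94 64
f 93 61 62
f 93 62 94
f 94 62 63
f 94 63 64
f 96 95 98
f 96 98 97
f 98 95 99
f 98 99 97
f 99 95 100
f 99 100 97
f 100 95 101
f 100 101 97
f 101 95 102
f 101 102 97
f 102 95 103
f 102 103 97
f 103 95 104
f 103 104 97
f 104 95 105
f 104 105 97
f 105 95 106
f 105 106 97
f 106 95 107
f 106 107 97
f 107 95 108
f 107 108 97
f 108 95 109
f 108 109 97
f 109 95 110
f 109 110 97
f 110 95 111
f 110 111 97
f 111 95 112
f 111 112 97
f 112 95 96
f 112 96 97

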